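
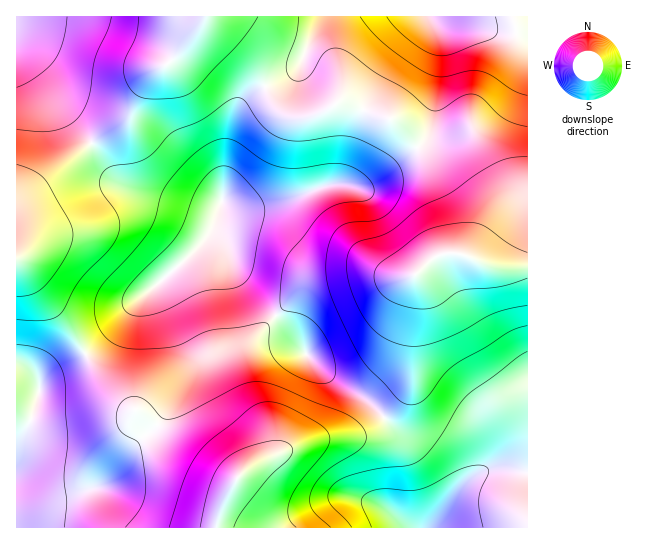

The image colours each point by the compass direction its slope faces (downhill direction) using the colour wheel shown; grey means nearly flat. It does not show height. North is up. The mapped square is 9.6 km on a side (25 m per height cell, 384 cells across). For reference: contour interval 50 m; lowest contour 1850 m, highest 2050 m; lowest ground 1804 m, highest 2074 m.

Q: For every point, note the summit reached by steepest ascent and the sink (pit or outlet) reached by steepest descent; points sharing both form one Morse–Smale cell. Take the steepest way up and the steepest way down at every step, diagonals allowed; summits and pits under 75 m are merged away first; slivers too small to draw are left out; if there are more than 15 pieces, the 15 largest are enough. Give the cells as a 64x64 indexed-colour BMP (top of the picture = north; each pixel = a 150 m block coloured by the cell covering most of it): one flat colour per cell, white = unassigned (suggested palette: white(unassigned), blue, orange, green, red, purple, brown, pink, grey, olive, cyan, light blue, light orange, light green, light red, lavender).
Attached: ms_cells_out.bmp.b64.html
<image width="64" height="64" href="data:image/bmp;base64,Qk12CAAAAAAAAHYAAAAoAAAAQAAAAEAAAAABAAQAAAAAAAAIAAATCwAAEwsAABAAAAAAAAAA////ALR3HwAOf/8ALKAsACgn1gC9Z5QAS1aMAMJ34wB/f38AIr28AM++FwDox64AeLv/AIrfmACWmP8A1bDFABERERERERERERERERZmZmZmZmZmZmZmZmZmREREREREERERERERERERERERFmZmZmZmZmZmZmZmZmZkREREREQRERERERERERERERERZmZmZmZmZmZmZmZmZmRERERERBERERERERERERERERFmZmZmZmZmZmZmZmZmZkREREREERERERERERERERERERZmZmZmZmZmZmZmZmZmREREREQRERERERERERERERERFmZmZmZmZmZmZmZmZmZERERERBERERERERERERERERERZmZmZmZmZmZmZmZmZEREREREEREREREREREREREREREWZmZmZmZmZmZmZmZkREREREQREREREREREREREREREREWZmZmZmZmZmZmZkRERERERBEREREREREREREREREREREWZmZmZmZmZmZkREREREREERERERERERERERERERERERERZmZmZmZmZkRERERERESxERERERERERERERERERERERERERZmZmZERERERERERLERERERERERERERERERERERERERERFmZEREREREREREuxERERERERERERERERERERERERERERFERERERERERES7EREREREREREREREREREREREREREREiRERERERERERLuxEREREREREREREREREREREREREREiIkREREREREREu7EREREREREREREREREREREREREREiIiRERERERERES7sRERERERERERERERERERERERERIiIiIkRERERERERLuxERERERERERERERERERERERERIiIiIiREREREREREu1URERERERERERERERERERERERIiIiIiIkRERERERERVVVURERERERERERERERERERESIiIiIiIiRERERERERFVVVVURERERERERERERERERESIiIiIiIiJEREREREREVVVVVVURERERERERERERERERIiIiIiIiIkRERERERERVVVVVVVERERERERERERERERIiIiIiIiIiRERERERERFVVVVVVVRERERERERERERERIiIiIiIiIiJEREREREREVVVVVVVVURERERERERERERIiIiIiIiIiIkRERERERERVVVVVVVVVERERERERERERIiIiIiIiIiIiRERERERERFVVVVVVVVURERERERERERIiIiIiIiIiIiJEREREREREVVVVVVVVVVERERERERERIiIiIiIiIiIiIkRERERERERVVVVVVVVVVREREREREREiIiIiIiIiIiIiRERERERERFVVVVVVVVVVVREREREREiIiIiIiIiIiIiJEREREREREVVVVVVVVVVVVUREREREiIiIiIiIiIiIiIkRERERERERVVVVVVVVVVVVVEREREiIiIiIiIiIiIiIiJERERERERFVVVVVVVVVVVVVRERESIiIiIiIiIiIiIiIiRERDMzMzVVVVVVVVVVVVVVURERIiIiIiIiIiIiIiIiIiIzMzMzNVVVVVVVVVVVVVVVERIiIiIiIiIiIiIiIiIiIiMzMzM1VVVVVVVVVVVVVVVREiIiIiIiIiIiIiIiIiIiIzMzMzVVVVVVVVVVVVVVVVUiIiIiIiIiIiIiIiIiIiIjMzMzNVVVVVVVVVVVVVVVVSIiIiIiIiIiIiIiIiIiIiMzMzM1VVVVVVVVVVVVVVVVIiIiIiIiIiIiIiIiIiIiMzMzMzlVVVVVVVVVVVVXd3dyIiIiIiIiIiIiIiIiIiIzMzMzOVVVVVVVVVVVd3d3d3IiIiIiIiIiIiIiIiIiIjMzMzM5lVVVVVVVV3d3d3d3ciIiIiIiIiIiIiIiIiIjMzMzMzmZlVVVVVV3d3d3d3dyIiIiIiIiIiIiIiIiIjMzMzMzOZmZVVVVV3d3d3d3d3IiIiIiIiIiIiIiIiIiMzMzMzM5mZmVVVV3d3d3d3d3ciIiIiIiIiIiIiIiIiMzMzMzMzmZmZlVV3d3d3d3d3dyIiIiIiIiIiIiIiIiMzMzMzMzOZmZmZlXd3d3d3d3d3IiIiIiIiIiIiIiIiMzMzMzMzM5mZmZmYd3d3d3d3d3dyIiIiIiIiIiIiIiMzMzMzMzMzmZmZmYiId3d3d3d3d3IiIiIiIiIiIiIiIzMzMzMzMzOZmZmZiIiHd3d3d3d3ciIiIiIiIiIiIiIzMzMzMzMzM5mZmZiIiIh3d3d3d3dyIiIiMzIiIiIjMzMzMzMzMzMzmZmZiIiIiId3d3d3d3ciIiMzMzIiIzMzMzMzMzMzMzOZmZiIiIiIh3d3d3d3d3IiMzMzMzMzMzMzMzMzMzMzM5mZiIiIiIiId3d3d3d3dyMzMzMzMzMzMzMzMzMzMzMzmZmIiIiIiIh3d3d3d3d3ejMzMzMzMzMzMzMzMzMzMzOZmIiIiIiIiId3d3d3d3eqqjMzMzMzMzMzMzMzMzMzM5mIiIiIiIiIiHd3d3d3d6qqozMzMzMzMzMzMzMzMzMzmIiIiIiIiIiIh3d3d3d6qqqqMzMzMzMzMzMzMzMzMzOIiIiIiIiIiIiId3d3d6qqqqozMzMzMzMzMzMzMzMzM4iIiIiIiIiIiIiHd3d6qqqqqqMzMzMzMzMzMzMzMzMziIiIiIiIiIiIiIh3d6qqqqqqozMzMzMzMzMzMzMzMzOIiIiIiIiIiIiIiId6qqqqqqqqMzMzMzMzMzMzMzMzM4iIiIiIiIiIiIiIh6qqqqqqqqozMzMzMzMzMzMzMzMz"/>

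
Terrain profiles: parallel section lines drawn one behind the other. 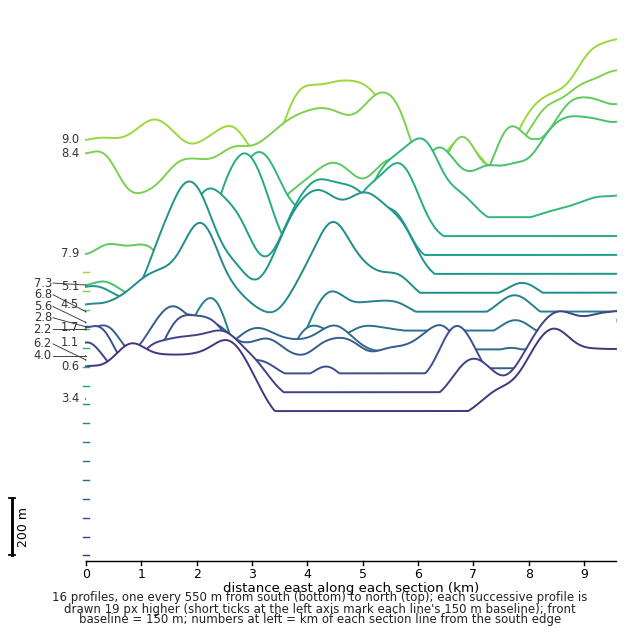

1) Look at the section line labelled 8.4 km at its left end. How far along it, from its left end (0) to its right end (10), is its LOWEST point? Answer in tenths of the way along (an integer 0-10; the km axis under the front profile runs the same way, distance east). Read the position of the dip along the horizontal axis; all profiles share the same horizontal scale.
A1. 1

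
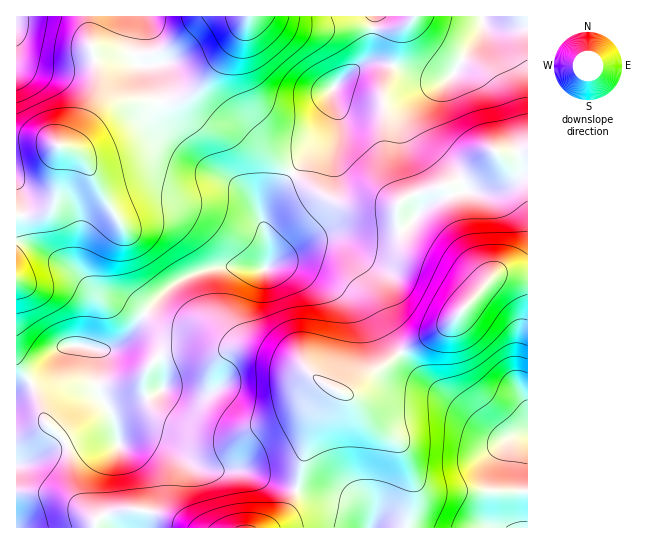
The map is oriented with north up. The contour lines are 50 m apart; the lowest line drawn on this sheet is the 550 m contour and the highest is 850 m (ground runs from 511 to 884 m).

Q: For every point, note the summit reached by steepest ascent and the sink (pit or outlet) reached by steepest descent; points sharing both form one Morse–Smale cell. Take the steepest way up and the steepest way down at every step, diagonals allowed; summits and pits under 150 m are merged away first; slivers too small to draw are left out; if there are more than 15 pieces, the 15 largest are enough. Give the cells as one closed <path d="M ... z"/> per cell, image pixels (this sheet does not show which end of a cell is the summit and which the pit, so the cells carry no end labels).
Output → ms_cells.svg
<path d="M483 23l-3 11-16 21-8 16-9 8-14 0-42-14-22-2-16 8-21 19 5 23 0 9-4 9-29 27-36 43-5 9 0 15 6 24 0 13-3 6-8 1-15-2-24 0-25 6-25 15-24 25-12 17-18 17-6 2-14 0-13-4-19 2-22 29-25 15 1 137 252 0 16-14 8-13 20-82 20-30 10 4 8-1 15-15 31-22 50-30 44-48 10-4 27 1 0-245-31 0-10-2z"/><path d="M527 16l-278 0-18 33-22 28-19 18-21 6-39 0-13 3-14 8-19 25-13 10-9 0-20-7-25-1-1 251 25-14 22-29 19-2 13 4 14 0 6-2 18-17 12-17 24-25 25-15 25-6 24 0 15 2 8-1 3-6 0-13-6-24 0-15 5-9 36-43 29-27 4-9 0-9-5-23 21-19 16-8 10 0 48 14 16 3 7-3 6-6 8-16 16-21 3-11 4 4 10 2 30-1z"/><path d="M513 273l-12 0-10 4-44 48-50 30-31 22-15 15-8 1-10-4-5 5-11 17-8 20-16 70-8 13-15 14 255-1-1-48 4-22 0-182z"/><path d="M247 16l-230 0-1 122 26 2 20 7 9 0 13-10 19-25 14-8 13-3 39 0 21-6 19-18 22-28 8-12z"/><path d="M527 457l-3 22 0 44 2 5 2-1z"/>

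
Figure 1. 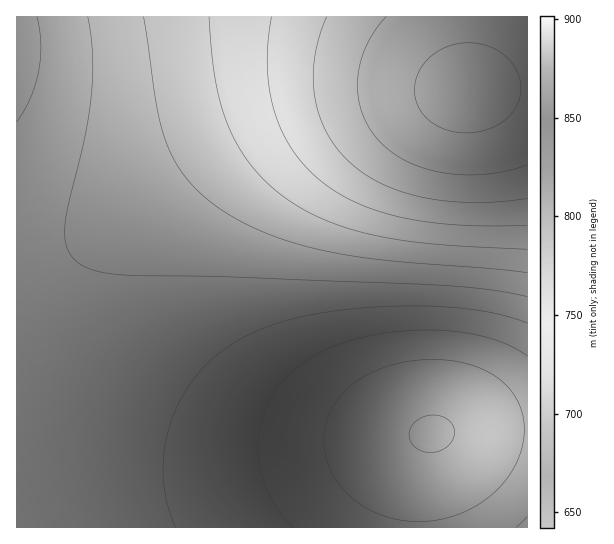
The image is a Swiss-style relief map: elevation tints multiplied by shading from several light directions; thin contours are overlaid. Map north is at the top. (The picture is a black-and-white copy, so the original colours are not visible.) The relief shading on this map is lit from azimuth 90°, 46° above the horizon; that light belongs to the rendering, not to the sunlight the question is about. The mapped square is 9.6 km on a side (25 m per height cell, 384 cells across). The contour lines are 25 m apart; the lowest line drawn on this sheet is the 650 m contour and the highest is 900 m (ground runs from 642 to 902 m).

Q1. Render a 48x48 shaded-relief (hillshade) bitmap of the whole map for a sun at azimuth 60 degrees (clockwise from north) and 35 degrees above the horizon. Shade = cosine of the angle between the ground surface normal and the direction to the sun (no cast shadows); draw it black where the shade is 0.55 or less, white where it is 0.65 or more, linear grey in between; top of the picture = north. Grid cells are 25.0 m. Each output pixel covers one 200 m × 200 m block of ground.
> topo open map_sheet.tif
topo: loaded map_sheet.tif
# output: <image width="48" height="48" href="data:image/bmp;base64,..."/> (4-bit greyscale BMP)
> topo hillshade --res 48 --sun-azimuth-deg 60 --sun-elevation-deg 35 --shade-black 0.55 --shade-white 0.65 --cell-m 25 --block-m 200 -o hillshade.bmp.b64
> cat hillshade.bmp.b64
<image width="48" height="48" href="data:image/bmp;base64,Qk32BAAAAAAAAHYAAAAoAAAAMAAAADAAAAABAAQAAAAAAIAEAAATCwAAEwsAABAAAAAAAAAAAAAAABEREQAiIiIAMzMzAERERABVVVUAZmZmAHd3dwCIiIgAmZmZAKqqqgC7u7sAzMzMAN3d3QDu7u4A////AERDMzMzMzMyIiIiIRERERERESIiMzNERERDMzMzMzMiIiIiERERERERESIiMzRERURDMzMzMzMiIiIiERERERERESIiMzREVURDMzMzMzMiIiIiEREREREREiIjM0RFVURDMzMzMzMiIiIiEREREREREiIjM0RFVURDMzMzMzMiIiIiERERERERIiIzNERVVURDMzMzMzMiIiIiERERERERIiIzNEVVZkRDMzMzMzMiIiIiIREREREiIiMzREVWZkRDMzMzMzMyIiIiIhERERIiIjM0RFVWZkRDMzMzMzMyIiIiIiIiIiIiIzNERVVmZ0RDMzMzMzMzIiIiIiIiIiIiMzREVVZmd0REMzMzMzMzMiIiIiIiIiIzM0RFVWZnd0REMzMzMzMzMzIiIiIiIjMzNERVVmZ3d0REQzMzMzMzMzMzMyMzMzMzREVVZmd3d0REQzMzMzMzMzMzMzMzMzNERFVWZnd3iERERDMzMzMzMzMzMzMzM0RERVVmZnd4iEREREQzMzMzMzMzMzNERERFVVZmZ3eIiEREREREMzMzMzM0REREREVVVWZnd3iIiERERERERERERERERERERVVVZmZ3d3iIiERERERERERERERERERVVVVmZmd3d4iIiERERERERERERERERVVVVWZmZ3d3eIiIiERERERERERERERFVVVVZmZnd3d3iIiIiERERERERERERFVVVVVmZmd3d3eIiIiIiERERERERERERVVVVWZmZ3d3d4iIiIiIiERERERERERFVVVVZmZnd3d3iIiIiIiIiERERERERERVVVVWZmZ3d3eIiIiIiIiId0RERERERFVVVVVmZmd3d4iIiIiIiIh3d0RERERERVVVVVZmZnd3eIiIiIiIiId3d0REREREVVVVVWZmZ3d3iIiIiIiIiHd3dkRERERFVVVVVmZmd3d4iIiIiIiIh3d2ZkREREVVVVVVZmZnd3eIiIiIiIiId3dmZkRERFVVVVVVZmZnd3iIiIiIiIiHd3ZmZURERVVVVVVWZmZ3d3iIiIiIiIh3d2ZlVUREVVVVVVVmZmZ3d3iIiIiIiId3dmZVVURFVVVVVVVmZmZ3d3iIiIiIiHd3ZmVVRERVVVVVVVZmZmZ3d3iIiIiIh3d2ZlVUREVVVVVVVWZmZmZ3d3iIiIiId3dmZVVEQ1VVVVVVVmZmZmZ3d3eIiIh3d3ZmVVREM1VVVVVmZmZmZmZ3d3d3iHd3d2ZlVURDM1VVVmZmZmZmZmZ3d3d3d3d3dmZVVEQzM1VWZmZmZmZmZmZnd3d3d3d3ZmVVREMzIlVmZmZmZmZmZmZmd3d3d3dmZlVURDMyImZmZmZmZmZmZmZmZ3d3d3ZmZVVEQzMiImZmZmZmZmZmZmZmZmZmZmZmVVVEQzMiImZmZmZmZmZmZmZmZmZmZmZlVVREMzIiImZmZmZmZmZmZmZmZmZmZmZVVURDMzIiImZnd3ZmZmZmZmZmZmZmZmVVVERDMyIiImZ3d3ZmZmZmZmZmZmZmZlVVVERDMyIiIg=="/>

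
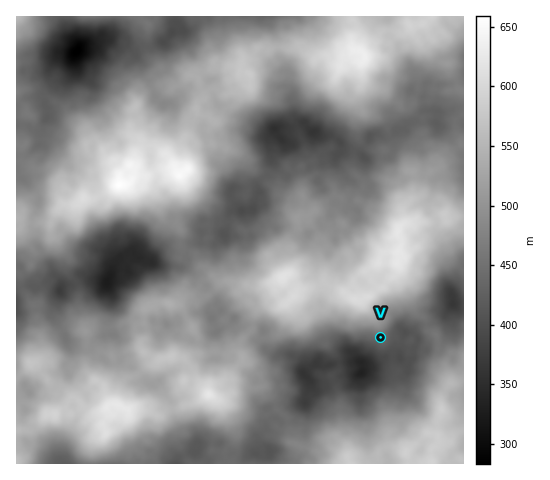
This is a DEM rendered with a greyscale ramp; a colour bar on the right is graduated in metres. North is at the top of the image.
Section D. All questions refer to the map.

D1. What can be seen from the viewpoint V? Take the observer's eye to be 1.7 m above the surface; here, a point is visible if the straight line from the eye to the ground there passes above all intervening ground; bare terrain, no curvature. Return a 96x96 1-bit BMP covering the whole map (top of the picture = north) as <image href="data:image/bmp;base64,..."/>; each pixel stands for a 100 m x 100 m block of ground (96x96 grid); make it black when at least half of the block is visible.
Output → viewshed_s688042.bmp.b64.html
<image width="96" height="96" href="data:image/bmp;base64,Qk2+BAAAAAAAAD4AAAAoAAAAYAAAAGAAAAABAAEAAAAAAIAEAAATCwAAEwsAAAIAAAAAAAAA////AAAAAAAAAAAAAAAAAACAAAAAAAAAAAAAAAAwAAAAAAAAAAAAAAf4AAAAAAAAAAAAAAf8MAAAAAAAAAAAHAP//AAAAAAAAACAPAf/fgAAAAAAAADAPP//OgAAAAAAAADAP////8AAAAAAAAHgP////4AAAAAAAAfwP////8AAAAAAAAPwf////8AAAAAAAAPw/7///+AAAAAAAAfh/D///+AAAAAAAA/B/P///+AAAAAAAD/H/////+AAAAAAAH/H/D////AAAAAAAH///A////AAAAAAAHvv/B////gAAAAAAEPP+B////gAAAAAAAf/+P////wAAAAAAAM/+f////kAAAAAAAB/+AfH//EAAAAAAAB/+A+H//sAAAAAeAD/gA8A//sAAAAAMAD7ABwAP+8AAAAAAADxADwCO+EAAAAAAADAB/gCG8AAAAAAAAAAB/DmA8AAAAAAAAAAD+DmA8AAAAAAAAAAB8H8AwAAAAAAAAAAA4CIAQAAAAAAAAAAAYDgAgAAAAAAAAAAAABwAAAAAAAAAAAAOAAQAAAAAAAAAAAAAAAAAAAAAAAAAAAAAAAAAAAAAAAAAAAAAAAAAAAAAAAAAAAAAAAAAAAAAAAAAAAAAAAAAAAAAAAAAAAAAAAAAAAAAAAAAAAAAAAAAAAAAAAAAAAAAAAAAAAAAAAAAAAAAAAAAAAAAAAAAAAAAAAAAAAAAAAAAAAAAAAAAAAAAAAAAAAAAAAAAAAAAAAAAAAAAAAAAAAAAAAAAAAAAAAAAAAAAAAAAAAAAAAAAAAAAAAAAAAAAAAAAAAAAAAAAAAAAAAAAAAAAAAAAAAAAAAAAAAAAAAAAAAAAAAAAAAAAAAAAAAAAAAAAAAAAAAAAAAAAAAAAAAAAAAAAAAAAAAAAAAAAAAAAAAAAAAAAAAAAAAAAAAAAAAAAAAAAAAAAAAAAAAAAAAAAAAAAAAAAAAAAAAAAAAAAAAAAAAAAAAAAAAAAAAAAAAAAAAAAAAAAAAAAAAAAAAAAAAAAAAAAAAAAAAAAAAAAAAAAAAAAAAAAAAAAAAAAAAAAAAAAAAAAAAAAAAAAAAAAAAAAAAAAAAAAAAAAAAAAAAAAAAAAAAAAAAAAAAAAAAAAAAAAAAAAAAAAAAAAAAAAAAAAAAAAAAAAAAAAAAAAAAAAAAAAAAAAAAAAAAAAAAAAAAAAAAAAAAAAAAAAAAAAAAAAAAAAAAAAAAAAAAAAAAAAAAAAAAAAAAAAAAAAAAAAAAAAAAAAAAAAAAAAAAAAAAAAAAAAAAAAAAAAAAAAAAAAAAAAAAAAAAAAAAAAAAAAAAAAAAAAAAAAAAAAAAAAAAAAAAAAAAAAAAAAAAAAAAAAAAAAAAAAAAAAAAAAAAAAAAAAAAAAAAAAAAAAAAAAAAAAAAAAAAAAAAAAAAAAAAAAAAAAAAAAAAAAAAAAAAAAAAAAAAAAAAAAAAAAAAAAAAAAAAAAAAAAAAAAAAAAAAAAAAAAAAAAAAAAAAAAAAAAAAAAAAAAAAAAAAAAAAAAAAAAAAAAAAAAAA="/>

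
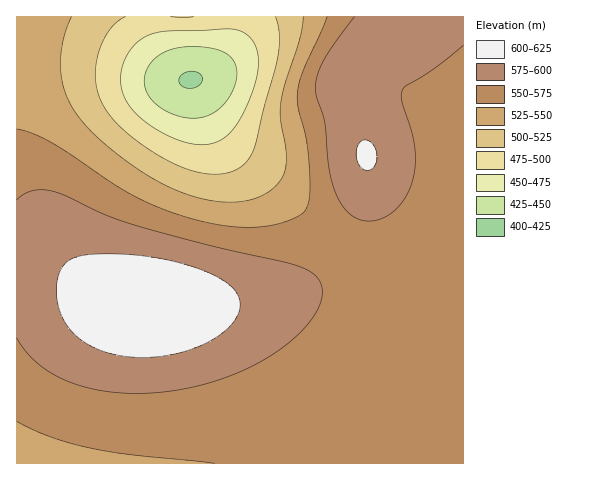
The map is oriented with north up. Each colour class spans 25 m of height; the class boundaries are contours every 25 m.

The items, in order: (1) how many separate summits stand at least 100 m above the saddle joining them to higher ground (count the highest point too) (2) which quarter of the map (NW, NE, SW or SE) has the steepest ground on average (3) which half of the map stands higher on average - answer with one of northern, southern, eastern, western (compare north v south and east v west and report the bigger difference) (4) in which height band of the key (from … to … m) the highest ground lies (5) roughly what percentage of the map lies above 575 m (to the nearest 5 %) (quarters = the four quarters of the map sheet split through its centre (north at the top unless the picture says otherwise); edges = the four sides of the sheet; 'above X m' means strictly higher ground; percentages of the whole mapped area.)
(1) There is 1 summit with 100 m or more of prominence.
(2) Slopes are steepest in the north-west quarter.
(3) Taken as a whole, the southern half is higher than the northern.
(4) The highest point is somewhere between 600 and 625 m.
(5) Roughly 30 % of the ground is higher than 575 m.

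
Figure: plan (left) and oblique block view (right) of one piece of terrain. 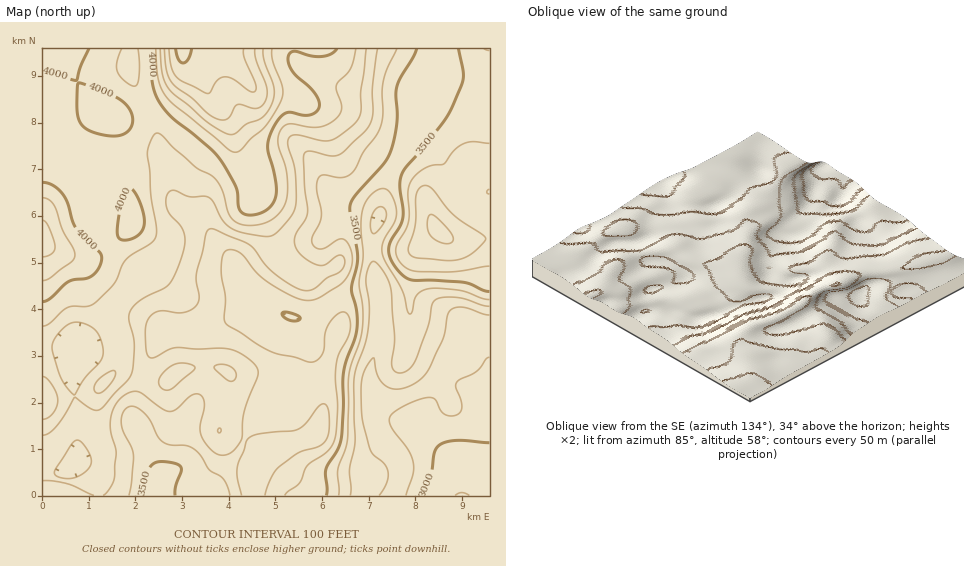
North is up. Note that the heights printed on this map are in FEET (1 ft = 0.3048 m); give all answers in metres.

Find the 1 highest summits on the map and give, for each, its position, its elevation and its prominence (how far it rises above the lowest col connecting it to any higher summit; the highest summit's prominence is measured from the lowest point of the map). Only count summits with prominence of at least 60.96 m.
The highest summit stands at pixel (438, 231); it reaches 1165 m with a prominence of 104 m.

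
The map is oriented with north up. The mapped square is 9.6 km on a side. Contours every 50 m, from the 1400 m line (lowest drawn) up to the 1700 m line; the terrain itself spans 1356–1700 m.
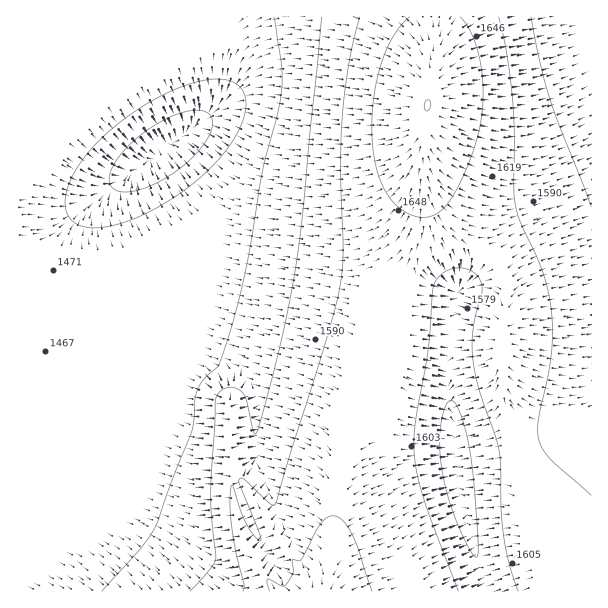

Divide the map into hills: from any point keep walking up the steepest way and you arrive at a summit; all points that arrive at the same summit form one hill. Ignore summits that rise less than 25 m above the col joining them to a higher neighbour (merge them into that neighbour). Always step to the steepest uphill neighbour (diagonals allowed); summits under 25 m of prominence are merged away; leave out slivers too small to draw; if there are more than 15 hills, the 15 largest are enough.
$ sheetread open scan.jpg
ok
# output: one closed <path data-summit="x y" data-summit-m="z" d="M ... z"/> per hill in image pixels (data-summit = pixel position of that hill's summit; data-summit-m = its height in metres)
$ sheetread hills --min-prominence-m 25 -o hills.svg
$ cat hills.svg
<path data-summit="428 105" data-summit-m="1700" d="M591 16l-574 0-1 350 24-24 20-31 7-27 3-32 4-19 6-14 15-17-11 17-6 21 0 30 6 14 9 5 20 3 40 12 36 16 41 16 70 16 35 10 27 16 27 26 9 6 15 5 34 5 5 6 4 36 8 51 23 78 104 1z"/><path data-summit="314 591" data-summit-m="1675" d="M86 212l-12 21-4 19-3 32-7 27-20 31-24 26 1 224 470-1-23-78-8-51-4-36-5-6-34-5-15-5-9-6-27-26-27-16-35-10-70-16-41-16-36-16-22-8-42-8-7-6-4-12 0-30z"/>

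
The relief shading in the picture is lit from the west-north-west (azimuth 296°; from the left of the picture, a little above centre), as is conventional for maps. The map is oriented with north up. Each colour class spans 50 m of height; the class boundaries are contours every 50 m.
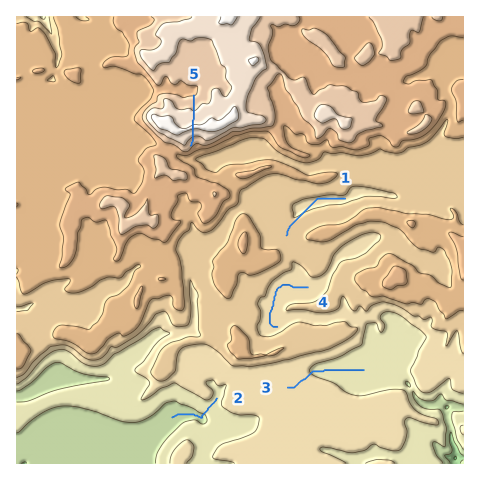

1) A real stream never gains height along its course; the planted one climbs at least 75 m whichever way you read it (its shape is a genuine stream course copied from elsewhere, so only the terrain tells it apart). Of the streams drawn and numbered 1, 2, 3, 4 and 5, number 5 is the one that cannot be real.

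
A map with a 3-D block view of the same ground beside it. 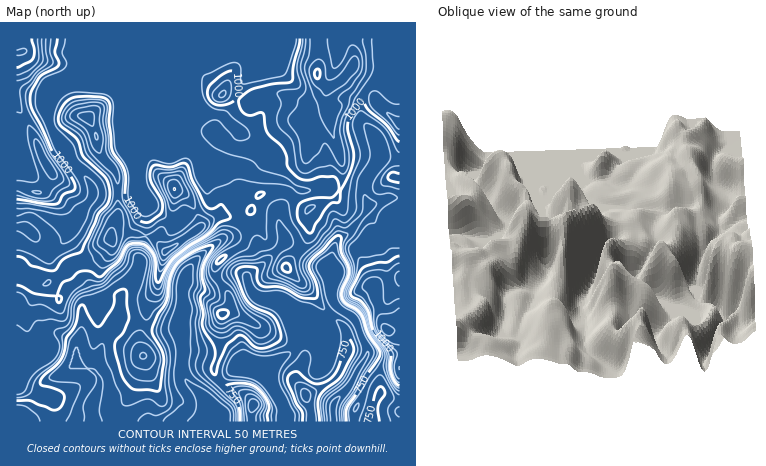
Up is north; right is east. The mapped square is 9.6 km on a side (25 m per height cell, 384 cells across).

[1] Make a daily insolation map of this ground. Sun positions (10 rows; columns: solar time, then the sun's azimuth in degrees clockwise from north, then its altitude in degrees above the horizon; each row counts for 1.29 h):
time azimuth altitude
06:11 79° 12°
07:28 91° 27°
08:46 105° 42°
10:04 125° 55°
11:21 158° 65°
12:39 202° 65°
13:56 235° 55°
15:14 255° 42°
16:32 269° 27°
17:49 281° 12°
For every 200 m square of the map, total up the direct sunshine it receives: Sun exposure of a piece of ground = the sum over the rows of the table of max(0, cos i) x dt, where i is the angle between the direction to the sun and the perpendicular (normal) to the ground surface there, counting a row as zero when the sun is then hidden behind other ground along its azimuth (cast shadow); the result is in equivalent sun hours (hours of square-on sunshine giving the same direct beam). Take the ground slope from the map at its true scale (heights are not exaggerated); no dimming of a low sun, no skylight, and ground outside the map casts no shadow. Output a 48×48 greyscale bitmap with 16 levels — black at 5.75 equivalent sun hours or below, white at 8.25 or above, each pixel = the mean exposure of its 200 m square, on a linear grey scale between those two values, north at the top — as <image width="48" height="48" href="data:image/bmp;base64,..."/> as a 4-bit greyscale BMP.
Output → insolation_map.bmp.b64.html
<image width="48" height="48" href="data:image/bmp;base64,Qk32BAAAAAAAAHYAAAAoAAAAMAAAADAAAAABAAQAAAAAAIAEAAATCwAAEwsAABAAAAAAAAAAAAAAABEREQAiIiIAMzMzAERERABVVVUAZmZmAHd3dwCIiIgAmZmZAKqqqgC7u7sAzMzMAN3d3QDu7u4A////AN3d7t3N3d3d7t3Lu7mmjamZd7ozOdzMze7u7tzNzd7u7u3bq7q4jbpoitkyJszMu97u7d3dzM3u7tvLisy6mEE3nNqGIGzMqt3My83d3N3u7rq5jNzLkgB7u7u4gAqrzMy5iazd3d3u7qqpvc2TAAfMyUa6hwaquc3cqJq83N3u7auqzdtRFKu6uWZZljKZitzdzbq83cze7Ku5vNuqvdy4m8uoplA6et3dy8u83dze7Jq4qrzMvd3Zi8q6mWQVWN3d2rus3My8uXq4u73Nzd3tupm7mnRnet7dyaut3MuqhmqqzN3c3d3dqpq7qSKWjt7dqs297Lqqhnirzd7s3e7bmbu7uAZW3u3d3t287cu8yomrvN3czuyZqru8wgZKze3e7su73dzM24qpmb3d3Jdqu7vNcDZau93u7qq73d3d3LmmiJvMgwJru7zXFoaJm93u7qu7vd3N7riXeWWpMDeqzd2EmHnMqt3u7cvcu8zM3qd4V2q2Nru83MslaL3cyu7u7d3N3buqvYRmNryDaczMvMUVAq3cze3M3e3ezMunjHRkVtxled3LzHI2ADq7zdy6ne7u67qmSZNzItyYqZvd1zF2QkeJutuoit7u7aiWJ7RUAG28y6iLqZaXd5h4mImrt2m93rVWRcZGQAbMzd2GrLmpisuYmJvduWat3sZlWatldgA87e7ZrduYWsy7ut3ty6l4vcuZu4WpV5YXze3Nze26VJzMzO3My7t1e7zLqrhIuJup3dzN3e3cuXvd3curzLuWacuVV6ymerzN7tzN3d3dzanN3Ym83cu4aMp2RZ3cpp3d3tzMzO3d3dms3d3d3ty5MnU3iJ3ux4vM3czdy93d7MypvMur3d27loRKq63emJvdzd3uyXm93Lvcu9zN3d26ubeKrKzbWIm8zM3dy6mbzMze7smc7tqau8mKq6qEWZm8ypmrzu7c3Mu97qvN62ab3NiJi4Rmi7zLu83d3u7u3MyJvdzNtDi8zaWqhgAnrN3M3e7t3e7t7M22WMzMQVrN2ia7pWY3zd3e7t3cze7t283bm8zIE5rN1kq7zN3L3d7u7t3czN3dyrzLzcy1OKy82Iu7zd3d3d3czM3dzN3duau6zcyUWt28t5u7zd3d3d3czN3t3czdmaqqzdx0nN3dh5u73d3dzNzN3d3d3czdqrmrzNtlq93tmKu73d3dzMzd7tzNzczdu7u8zNl4l3mruau83d3d3M3d7tzLu8zMy7u9ysirqEM0V6zN3d3czN3t3e3MzN3MzLrcq7q7ymMQBM3d3d3cvM3cvN3dy83d3Nu7vNzLvLmZrN3d3d3dy5m7iaupeb3e7dyb3e28u7zd3d3d3d3dy5iamHZWm73K3d3L3e283cu83d3d3d3d26ibvcqZu7y5ndzbve7M3cy73d3d3d3d3LmJzdy7mZmrmbrMze7Kmbu73d3d3d3d3d3L3dy7h6q8yZm73cypvMu83d3d3d3d3d3d3dy7l6zM25rM3buqzMzd3d3d3d3d3d3d3d3MqK3N3LvN3Q=="/>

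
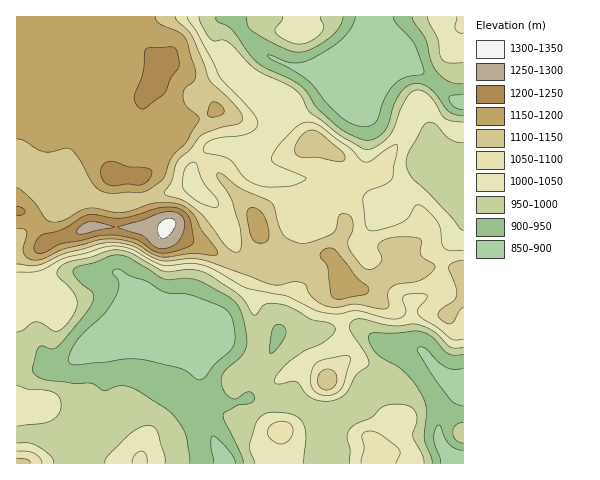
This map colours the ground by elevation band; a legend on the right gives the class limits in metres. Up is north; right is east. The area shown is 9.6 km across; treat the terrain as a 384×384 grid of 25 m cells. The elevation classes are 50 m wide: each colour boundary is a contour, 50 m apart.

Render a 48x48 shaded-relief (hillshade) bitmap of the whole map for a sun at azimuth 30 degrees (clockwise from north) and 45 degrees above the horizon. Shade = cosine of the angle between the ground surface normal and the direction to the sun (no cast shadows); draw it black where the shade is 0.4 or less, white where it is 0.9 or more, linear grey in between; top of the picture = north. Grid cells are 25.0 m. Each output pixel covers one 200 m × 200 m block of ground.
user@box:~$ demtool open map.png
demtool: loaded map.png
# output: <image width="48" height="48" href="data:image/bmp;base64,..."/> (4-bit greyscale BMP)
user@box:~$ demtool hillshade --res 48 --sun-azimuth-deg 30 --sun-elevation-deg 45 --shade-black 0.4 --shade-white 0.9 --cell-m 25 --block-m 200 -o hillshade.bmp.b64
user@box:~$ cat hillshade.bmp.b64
<image width="48" height="48" href="data:image/bmp;base64,Qk32BAAAAAAAAHYAAAAoAAAAMAAAADAAAAABAAQAAAAAAIAEAAATCwAAEwsAABAAAAAAAAAAAAAAABEREQAiIiIAMzMzAERERABVVVUAZmZmAHd3dwCIiIgAmZmZAKqqqgC7u7sAzMzMAN3d3QDu7u4A////AO7tuqqqmaq7u6qqhVeIiaqph4maqrzclt7cqqqqqau7uqqpdWiIiaqph3iaq83bdMy6maqqqqu7uqqoZoh3iaqph3mru8zJU5mImaqpmqu7u7uXaIiJq7u6mZvLqquod4h4iamZmqu7u7uXiZmrzcupmru6maupmpmImqmZmaq7u7qImaq83bqIiaqqq8upq6mqu6mZmaq7u6mJmaqqupZEaJqrzMu6qru8y6qqmqu7qqmYeJiIiGQjWJmqu7u7qrzNzLqqqqqqqqqYeIiIh2VHiZmZmry6mbvLu7u7u7qqqqqYmZmZmIeLuoiJq8upmaqqq7u7u7u7u6qZqqqqqZm8ypmrzLuYd5mYmqqqqruqqqmaqqmqqqq8urzMu6qGRJmYiZmZqqqpmZmZmYmaqqq6q83KqZhjI5mHeImZmZmZmZmZmHiamZqqq8uXZmUhNYh2d4iZmZmZmZmZl2iZmIiIiqdUNEICaIh3iIiJmZmZmZmZhliYh2ZVV2MiRlRGiZiImZmZmZmZmZmIdViHZUQzNDI2mYiZqZmZq7qpmZmZiIh2Q1dlREVVREV5qpmaqaqqvMy6qZmHd3ZUM0VERXh3d4mql3eJiIiavMy6qZhkVVVDI1VWd4h3iru5dmeId1VXmqmZmHUhIzMhNXeIiIh3nNy5iJmYiEMjVURWZTAAABADaZiJmZiIvcupmqqqq2VDIQEiEAAAASJYu5iJqqmazLqImqq7zHeIYxAAAAADRXm92neKu7u8y6qau7qrzHirqGQhABNniazduGebzLu7qqu7zLq7u2isy6qZqqqaq83cpmisu6qZmru7u6q8u4nMy7zu7dzM7/7bhnrMuqmYmru6qqrMu7zLu7zdzMzO//7JdpvMupmZq7upmavMusy6qqqXd3i97+yXaL3cupmquqmImazLqbuqmYdUREV5vLl2e93LuqqqmZiIiby6mbuqmHZVZ4iImqhnrNyqmZmYiJmYm7upmbqZiHZ4u7upmpiKzLqYh3d3eKupq7qZmZh3d3ibzLuqmHisy6mYh2ZmisyqqqmZmXZmd4mrupmal3mrqpmZiHd5zu27qZmYiGZ4iZmqmYiamIiIiIiZmZm+//3LqZmYd3iaqZmZmIiZqphmZniaqqzv/9y6mZmHiaqqqZmZmImZmql2Z5qqmr7/7bqoiZiJvaqpmZmZiImZmrqYm8y6mb7+y6mYeZic75mZmZmYiImYmqqbzdyois7cqpmYiZrO3JmZmZmImZmJmqm97bmIrO7LqZmZmb3tl5mZmZmZqpmZmZrN25ir3u26mZmZq97YZZmqmZmqqpmJmZvNyZve/tuqmZmZq8yFZ5mpmZmqmZiJmrzMqc7+ypmZmZmZqqhVd5mZmZmZmYiaq83cq+7KdmaImZmZmYZWd5mZmZmZmYmru83bvduFREVniZmZmHZniJmZmZmZmZq7ve7czbdUVWd3iZmZiGVniJmZmZmZmaq7zu7My4Z3iZqYiZmYh1VniJmZmZmZmaq83u3MuoiZmqupmZmYdlVoiQ=="/>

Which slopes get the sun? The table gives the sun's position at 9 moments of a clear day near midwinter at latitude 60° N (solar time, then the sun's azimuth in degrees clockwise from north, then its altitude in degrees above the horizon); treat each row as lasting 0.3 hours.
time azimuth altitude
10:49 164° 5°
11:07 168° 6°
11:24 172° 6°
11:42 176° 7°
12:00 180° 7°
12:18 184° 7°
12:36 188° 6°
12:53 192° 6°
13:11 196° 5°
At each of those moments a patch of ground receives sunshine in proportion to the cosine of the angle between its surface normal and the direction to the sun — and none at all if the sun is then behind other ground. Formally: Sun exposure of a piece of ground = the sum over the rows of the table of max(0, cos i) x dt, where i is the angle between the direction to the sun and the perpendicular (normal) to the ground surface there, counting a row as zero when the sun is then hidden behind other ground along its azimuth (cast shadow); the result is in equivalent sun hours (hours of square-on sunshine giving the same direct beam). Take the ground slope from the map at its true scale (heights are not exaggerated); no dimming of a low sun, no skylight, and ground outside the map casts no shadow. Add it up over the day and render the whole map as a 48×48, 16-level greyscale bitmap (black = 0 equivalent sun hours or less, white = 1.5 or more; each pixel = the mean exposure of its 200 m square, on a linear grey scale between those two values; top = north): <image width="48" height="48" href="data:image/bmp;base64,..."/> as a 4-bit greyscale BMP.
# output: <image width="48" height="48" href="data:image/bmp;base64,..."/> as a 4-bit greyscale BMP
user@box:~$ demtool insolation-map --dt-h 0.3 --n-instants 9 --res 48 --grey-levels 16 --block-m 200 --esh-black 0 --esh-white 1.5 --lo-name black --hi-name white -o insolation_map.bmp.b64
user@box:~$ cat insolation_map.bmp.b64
<image width="48" height="48" href="data:image/bmp;base64,Qk32BAAAAAAAAHYAAAAoAAAAMAAAADAAAAABAAQAAAAAAIAEAAATCwAAEwsAABAAAAAAAAAAAAAAABEREQAiIiIAMzMzAERERABVVVUAZmZmAHd3dwCIiIgAmZmZAKqqqgC7u7sAzMzMAN3d3QDu7u4A////ABERIjIiIiMzMzMzRVQzQzMzMyIzMzIiNQAAEiEREREiIiMzVlREVEMzMzIzIhACaQABMyIREQASIiM0ZSJFZUMzNEMhABEkeRAkQzIiEQASIiI1UyIjMyIiIRAAE0M0MjNWVDMzIRABERI1QzIAAAEiEAACRENEEDNVRDMzMiERERJDIhAAAAJEQQABERJEECIiIjMzMyERESMyMxEAACaahRAAAAEiIREAASMyIiERIzMjVUMzE1i8tzEQABESIgAAABEhERIjMzIjRVQ0VVVnZlQzIRESMwAAAAAAERIiIRIhEkMRNEIQJWZUMREjNDMQEAAAAAAAASIgABMgEiEAA2UxABI0VUQ0QyEREQESIjMxAAMxABAAASEAARI2mkRFZUMzMiIzMzMyEBMyERAAAAARIzRYq1VWd1QzMzMzMzMzIjQzIhEAEQFGd3eamFVmaHVDMzMzMzMzM0RDMzMhIjWKu7zKdVVlVndUMzMzMzMzNFRFVVZ4hoq7qIh2REVURFZlQzMzMzNEVlRWd4mru7uoQzIRJDMzIiNEQzMzRERWeGVomZdnmqhjIzIQEyIhEAASMzNFZmZ4mYial1MzVlQ0V3ZCM0MxAAABI0VomIeJmYh3ZURDMhAleYdlRJmWMiNDNFebuqqqmFVERVVDIQABNERVRKzduruoZovv7t3bdDQzMzRUEAABIhESEFas7u3Mze///tyUEDRDIiIiEBI0MzIQACElnO////2pmHQQATVTEAAAAiIhESMxADIAFIve/shUZjEAAkVCEAAAEzEAAAEiAHUQAAIzMiIiNCEAJEMhEREAIzEAAAEREGUQAAAAAAAAAAABNUIRIiIjIiIAABEAERAAAAAAAAAAAAABNCABIzMyERIhAREAEgARAAAAAAAAAAATUwAAEjIQASRUIhABIwEiEAAEdlQAAAE2QQAAASIiI0VmUxASMxEiIiJGdmVAAAJEIAABIzMzRENFQhEiMxI0Q0QyEAASABIhAAATVWVWZCEjMhIjMyRWVVQgAAATQ0IAAAEjRnd3YxASRDMzNFZ3dUMQABEiV2QQASIiI1dkEAAAJVQ0RHdlVDIiEkUxJWZlVVQyEBIgAAAAFVREVWQhIzMzM0RDIkeZiHZCEAAAAAAAA1VERCERIzMzMzNEMzRoh1MiIQAAAAAAAUVTECIjMzMzREREQhI0QhASMgAAAAAAATZRADMzMzNERERFQiIhAAEkQxAAAAAAACMQADMzMzREMzNFQzMQABNVMQAAAAEQAAAAAjMzMzMyIiI0RFMAADUxAAAAABERAAABVjIiMyIiIiI0VVMQATEAAAAAAREREAAVZTIjMzIiMzIzRCEQEhAAAAAAEiIiEAA2ZjMzMzMzMzMhIhEAIQAAASISIiIiIQFFZjMzMzMzMzMQEhABEAABWaqFQzMzIiNDRDMzMzMzMyEQAAAAAAFYh3iYZDMzM0VURDMzMzMzMiIQAAAAACVTMiJGdUM0RWZURDMzMzMzMzMhAAERATMiIiIjREMzRFRDMw=="/>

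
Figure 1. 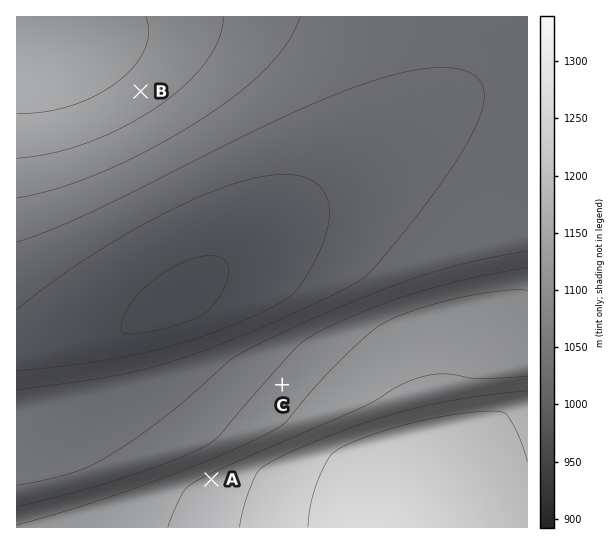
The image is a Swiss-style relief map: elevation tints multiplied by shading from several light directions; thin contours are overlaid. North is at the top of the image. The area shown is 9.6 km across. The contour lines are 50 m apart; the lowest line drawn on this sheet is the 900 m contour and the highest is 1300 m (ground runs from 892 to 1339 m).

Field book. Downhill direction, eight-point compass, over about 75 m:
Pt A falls NW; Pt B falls SE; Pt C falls NW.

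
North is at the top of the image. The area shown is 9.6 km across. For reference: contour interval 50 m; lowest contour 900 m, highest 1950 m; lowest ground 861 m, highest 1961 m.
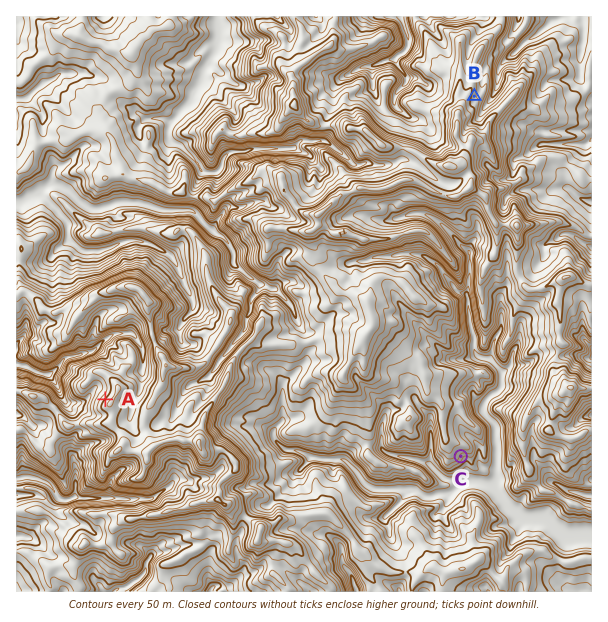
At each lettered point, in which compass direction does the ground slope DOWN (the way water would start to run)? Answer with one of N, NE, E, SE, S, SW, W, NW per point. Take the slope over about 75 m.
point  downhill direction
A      NW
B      E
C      SE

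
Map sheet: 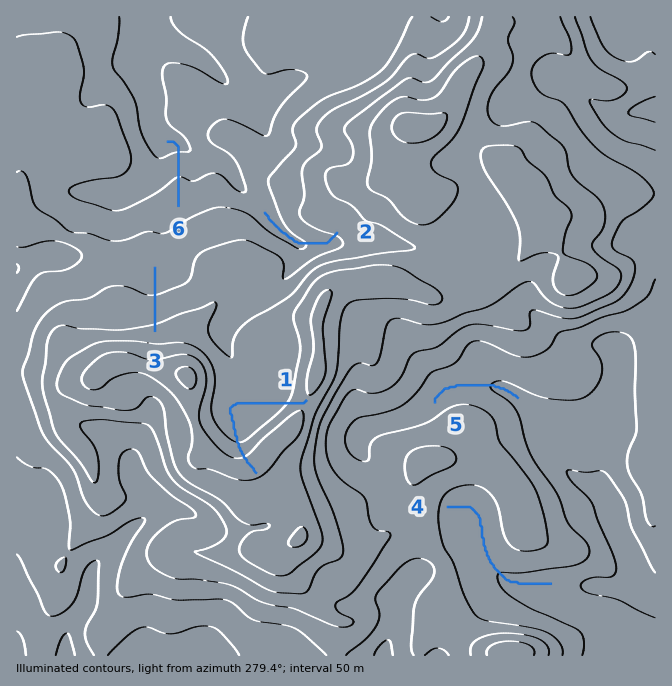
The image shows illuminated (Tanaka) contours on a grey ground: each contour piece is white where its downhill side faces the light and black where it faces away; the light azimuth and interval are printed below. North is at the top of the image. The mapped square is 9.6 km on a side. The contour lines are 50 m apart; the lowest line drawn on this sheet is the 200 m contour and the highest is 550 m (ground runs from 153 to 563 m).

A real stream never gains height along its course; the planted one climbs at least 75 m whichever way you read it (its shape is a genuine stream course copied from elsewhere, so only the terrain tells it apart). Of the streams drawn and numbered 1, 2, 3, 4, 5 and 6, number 1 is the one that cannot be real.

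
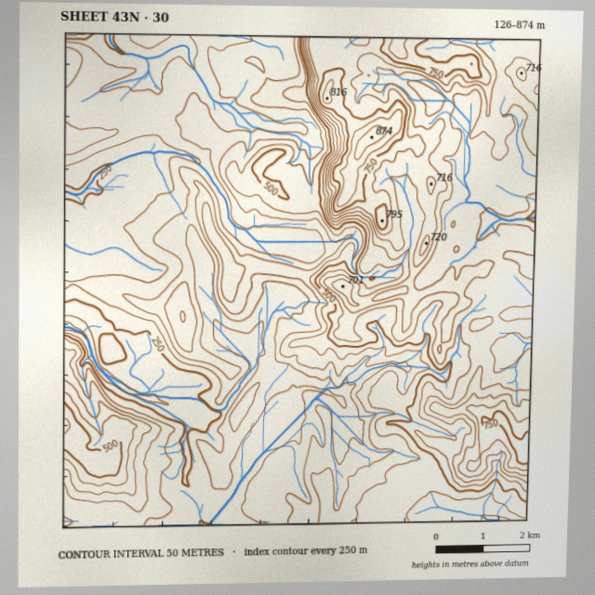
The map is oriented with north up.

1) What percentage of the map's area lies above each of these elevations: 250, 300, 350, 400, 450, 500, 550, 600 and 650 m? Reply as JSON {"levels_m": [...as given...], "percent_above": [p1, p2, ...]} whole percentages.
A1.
{"levels_m": [250, 300, 350, 400, 450, 500, 550, 600, 650], "percent_above": [96, 83, 65, 53, 44, 36, 31, 20, 12]}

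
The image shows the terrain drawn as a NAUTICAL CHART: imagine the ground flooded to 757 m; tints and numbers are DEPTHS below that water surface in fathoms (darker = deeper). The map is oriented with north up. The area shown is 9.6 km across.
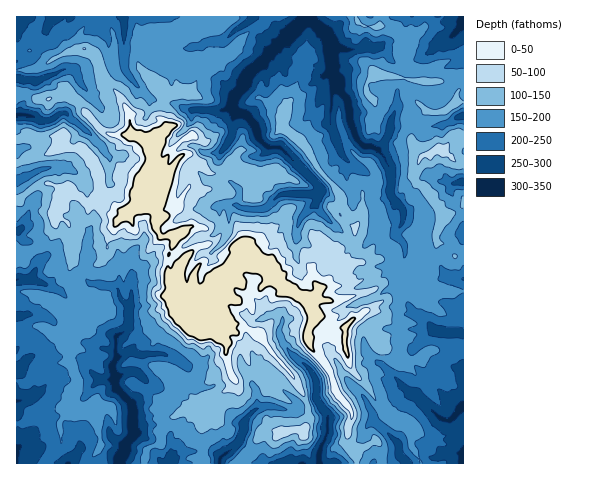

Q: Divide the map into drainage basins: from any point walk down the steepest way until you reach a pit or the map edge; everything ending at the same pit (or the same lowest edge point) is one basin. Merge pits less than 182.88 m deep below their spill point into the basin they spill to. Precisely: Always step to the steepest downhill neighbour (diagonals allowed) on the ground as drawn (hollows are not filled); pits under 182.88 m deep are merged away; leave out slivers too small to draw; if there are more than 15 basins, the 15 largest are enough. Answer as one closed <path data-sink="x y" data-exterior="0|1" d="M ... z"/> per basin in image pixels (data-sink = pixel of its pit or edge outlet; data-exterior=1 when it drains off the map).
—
<path data-sink="307 17" data-exterior="1" d="M379 16l-158 0 2 8-7 4-33 6-31 0-12 9-3 16 1 7 26 30-3 21 6 9 0 4-12 11 1 5-3 16-9 21-3 17 12 4 4 14-1 11 5 7 17-1-9 20-1 21 3 11 8 13 3 15 12 14 5 2 18 0 3-3 0-8-11-8 2-18 10-20 13-12 5 0 10-4 22 8 9 17 7 7 21 12 4 13-6 18 1 6 8-5 10 0 19-6 20-17 22-13 12-3 7-6 11 0 4 2 9-21 2-14 7-14 7 3 10 11 9-1 0-49-16 10-6 0-10-19-18-17 1-11 7-12-10-14 0-7 7-20 6-4 20 0 13-10 5 0 1-12-5 1-5-5-12-5-30-1 0-9-8-11 4-20-5-5-8-3-9-6-7 0z"/><path data-sink="119 463" data-exterior="1" d="M69 190l-6 2-10 19 3 14 0 7-3 4-10 9-27 12 0 206 190 1-4-34 1-9 13-23 17-14 1-5-4-8-4-15 0-14-8-10-4-2-15 1-17-16-3-15-8-13-3-11 1-21 9-20-11 1-7-1-4-6 0-15-5-11-11-3-18 18-5 1-12-11-3-6-15 2z"/><path data-sink="463 407" data-exterior="1" d="M439 242l-8 14-2 14-9 21-4-2-11 0-7 6-12 3-22 13-20 17-19 6-10 0-7 5 3 9 18 21 8 24 14 17 1 8-5 12 0 14 9 12 1 8 107-1 0-207-11-1-8-10z"/><path data-sink="17 17" data-exterior="1" d="M220 16l-203 0-1 81 12-3 8 5 14 0 17-5 14 12 22 26 9 3 20 0 14 6 9 0 12-11-6-13 3-21-26-30-1-7 3-16 12-9 31 0 33-6 7-4z"/><path data-sink="319 463" data-exterior="1" d="M251 258l-12 4-5 0-15 14-10 25 0 11 6 3 7 9 17 0 18 9 5 6 35 44 11 21 1 16-5 10-13 0-11 4-8-4-8 2-27 31 119 1 0-8-9-12 0-14 5-12-1-8-14-17-8-24-18-21-5-9 6-24-4-13-21-12-7-7-9-17z"/><path data-sink="220 463" data-exterior="1" d="M225 323l-4 2-3 9 8 8 0 14 8 26-18 16-13 23 1 35 3 8 29 0 28-32 8-2 8 4 11-4 13 0 5-10-1-16-11-21-35-44-5-6-18-9z"/><path data-sink="17 115" data-exterior="1" d="M67 94l-17 5-14 0-8-5-6 0-5 4-1 41 11-1 5-3 24 2 6 7-1 3 20 2 3 2 11 14 10 43 14 11 22-19 3-17 7-16 5-24-24-8-20 0-9-3-22-26z"/><path data-sink="463 22" data-exterior="1" d="M463 16l-82 0-2 10 7 0 9 6 8 3 5 5-4 20 8 11 0 9 30 1 12 5 5 5 5-2z"/><path data-sink="17 231" data-exterior="1" d="M48 183l-15 5-17 13 1 55 26-11 13-13-3-21 11-21z"/><path data-sink="463 182" data-exterior="1" d="M439 149l-9 6-6 0-4 4-6 14 0 7 18 17 10 19 3 1 10-5 9-8 0-40-6-1z"/><path data-sink="463 116" data-exterior="1" d="M463 102l-5 0-13 10-20 0-7 5-2 10-4 9 0 7 9 13 9-1 8-6 13 1 13-10z"/>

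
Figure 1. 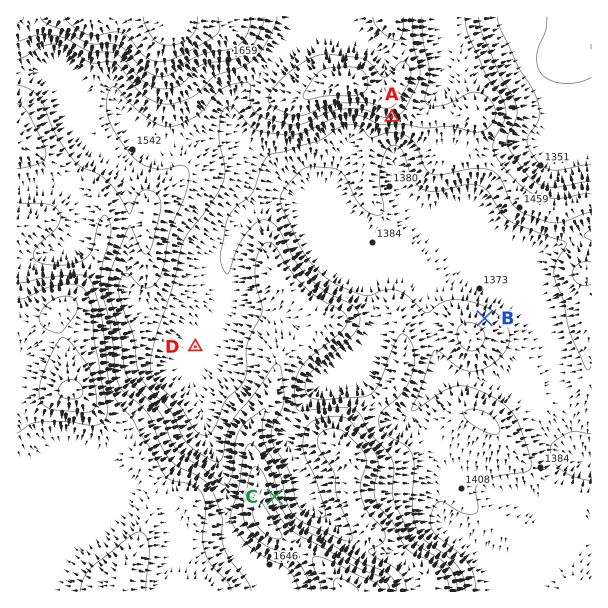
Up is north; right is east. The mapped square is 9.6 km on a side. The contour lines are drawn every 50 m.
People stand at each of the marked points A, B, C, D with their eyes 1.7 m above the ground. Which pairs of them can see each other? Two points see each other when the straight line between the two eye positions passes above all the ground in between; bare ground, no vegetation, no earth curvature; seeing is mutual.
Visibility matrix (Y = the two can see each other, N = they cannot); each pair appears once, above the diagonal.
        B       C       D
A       Y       Y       N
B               N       N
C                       N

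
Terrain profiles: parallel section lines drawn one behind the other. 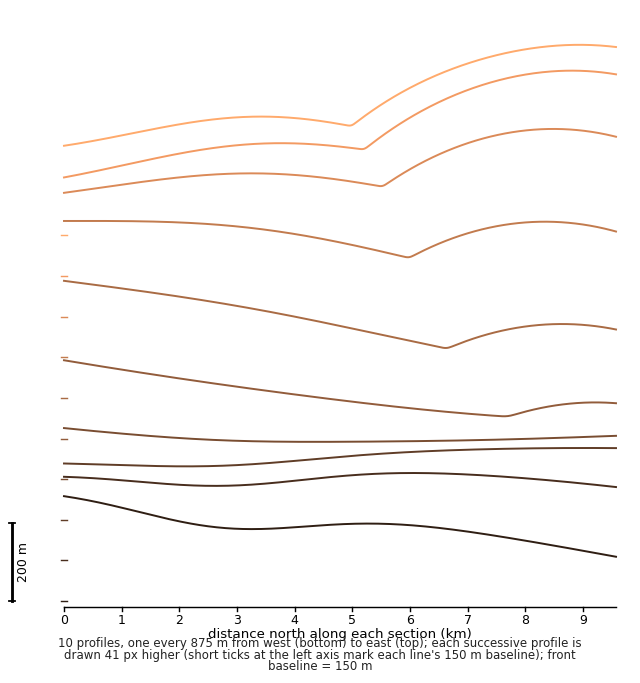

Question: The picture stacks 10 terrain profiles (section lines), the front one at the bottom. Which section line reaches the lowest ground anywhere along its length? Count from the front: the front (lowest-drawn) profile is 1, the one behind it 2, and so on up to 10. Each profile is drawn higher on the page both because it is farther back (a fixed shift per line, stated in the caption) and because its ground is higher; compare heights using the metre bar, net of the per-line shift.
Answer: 5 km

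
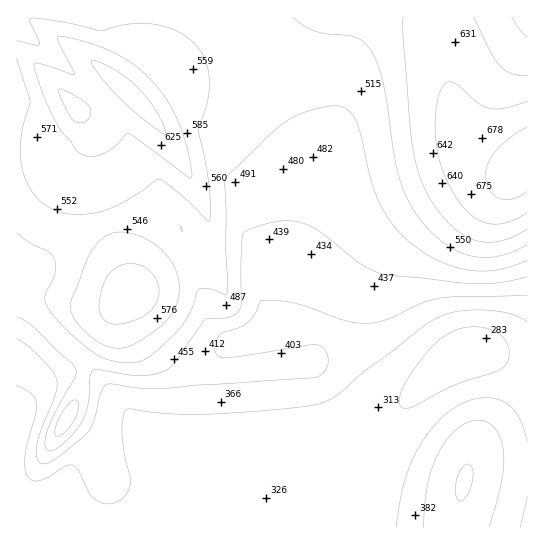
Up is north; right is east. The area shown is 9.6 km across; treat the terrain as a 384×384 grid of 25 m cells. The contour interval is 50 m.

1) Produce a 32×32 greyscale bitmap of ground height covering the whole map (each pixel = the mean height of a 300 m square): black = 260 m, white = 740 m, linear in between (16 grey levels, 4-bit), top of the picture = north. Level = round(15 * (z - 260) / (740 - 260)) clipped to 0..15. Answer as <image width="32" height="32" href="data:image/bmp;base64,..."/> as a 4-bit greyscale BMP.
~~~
<image width="32" height="32" href="data:image/bmp;base64,Qk12AgAAAAAAAHYAAAAoAAAAIAAAACAAAAABAAQAAAAAAAACAAATCwAAEwsAABAAAAAAAAAAAAAAABEREQAiIiIAMzMzAERERABVVVUAZmZmAHd3dwCIiIgAmZmZAKqqqgC7u7sAzMzMAN3d3QDu7u4A////ACIiIiIiIiIiIiIiIzRWVUMiIiMyIiIiIiIiIiM0VmVDIiIzMyIiIiIiIiIiNFZlQzMzNDMiIiIiIiIiIjRWZUM1U0QyIiIiIiIiIiIzVWVDNXVEMyIiIiIiIiIiI0VVQyR3VDMzMzMzMiIiISI0VEMzaGQzMzMzMzMzIiESIzMzM0dkREREREREMzIhERIiIjRGZWZlVVVVVEQzIhERESJEVneIdmVUVVVUQzIhEAESRWeJmYdlRERERERDMhEBElZ4mqqYdlVERERERDMhESJniau7qYdmVEREVVVEMzMzd4mru7qXd1RFVVVVVVRERHeJq7u6mIdVVVVWZmZmZmZ3iJq7qYiHVVVVZmZ3eIiHd4iZqpmIh2VVZmZ3eJmqqYiImZmYiIdmZmZnd4mqvLuJmZmZiImHZmZmd3iJq83cmZqpmZiah3ZmZ3d4mrzd7ZmqqqmZqod3d3d3iKvN3u6aqqqqqrqId3d3d4mrzd7vmqu7qqu5iId3d3eJq83e75qru7vMuZiId3d3iazN3d6avMu8zKmYiId3eImszd3dmr3LzcupmYiIiIiJvMzMzJvMvNy6qZmIiIiImrzMzLubu8zLqqmZiIiIiJq8zMu6qqvLuqqZmYiIiJmavMy7qpmrqqqZmZmImZmZmrvMuqmZmZmZmZmZmZmZmaq7u7qp"/>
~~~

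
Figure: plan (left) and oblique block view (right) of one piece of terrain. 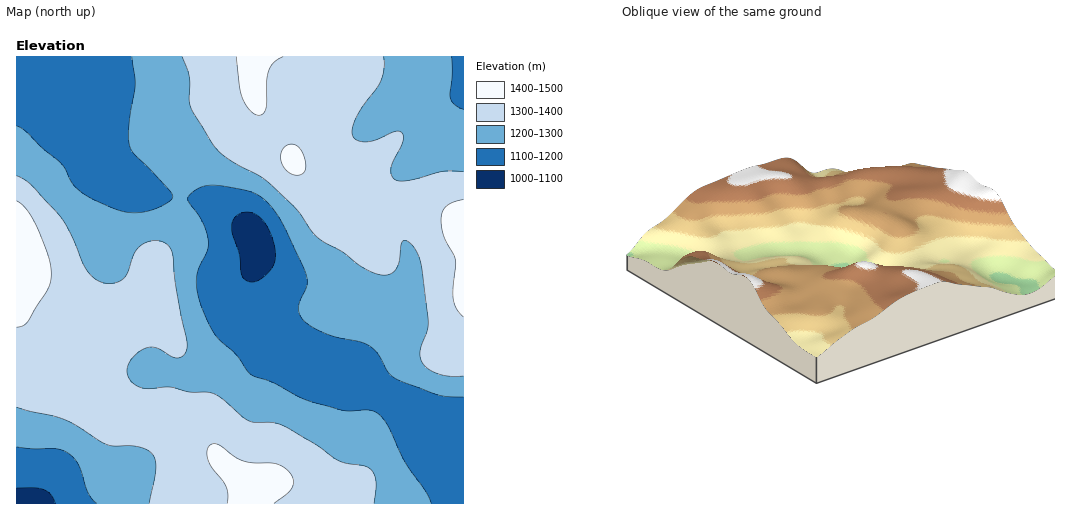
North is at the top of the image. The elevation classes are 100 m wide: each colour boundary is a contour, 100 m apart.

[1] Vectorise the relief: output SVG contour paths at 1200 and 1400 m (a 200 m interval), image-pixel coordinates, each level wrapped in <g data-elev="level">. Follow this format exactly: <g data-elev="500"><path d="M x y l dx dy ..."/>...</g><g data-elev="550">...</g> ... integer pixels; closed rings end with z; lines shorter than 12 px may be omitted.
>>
<g data-elev="1200"><path d="M431 503l-6-12-21-31-16-35-10-11-9-4-26 0-31-8-14-6-26-14-19-6-5-5-12-17-20-18-13-25-6-25 1-15 10-22 0-12-7-17-13-19 1-6 12-8 13-2 32 5 16 7 9 9 10 14 25 52 1 13-7 17-2 7 2 7 5 5 9 7 14 7 32 7 9 4 9 8 11 19 9 7 41 15 24 2"/><path d="M17 447l16 2 23 0 13 5 9 10 10 28 9 11"/><path d="M463 109l-9-5-4-7 2-23 0-17"/><path d="M132 57l3 28-6 38 0 21 5 9 38 40 1 5-7 6-18 7-17 2-15-4-25-11-10-6-7-7-14-22-18-15-16-17-9-5"/></g><g data-elev="1400"><path d="M274 503l13-10 5-6 1-8-5-8-12-7-24-1-9-2-9-5-14-11-7-1-5 5-1 9 4 9 15 19 2 8-1 9"/><path d="M17 327l7-2 4-4 20-32 3-15-3-19-12-29-9-17-10-8"/><path d="M463 200l-10 2-6 4-5 6-1 8 3 16 12 25-3 29 1 12 3 8 6 7"/><path d="M292 174l6 1 4-1 3-4 1-5-2-9-4-7-5-4-4-1-5 2-3 3-2 9 3 9z"/><path d="M236 57l3 29 3 11 8 13 5 4 4 1 5-2 2-5 1-27 2-12 5-7 9-5"/></g>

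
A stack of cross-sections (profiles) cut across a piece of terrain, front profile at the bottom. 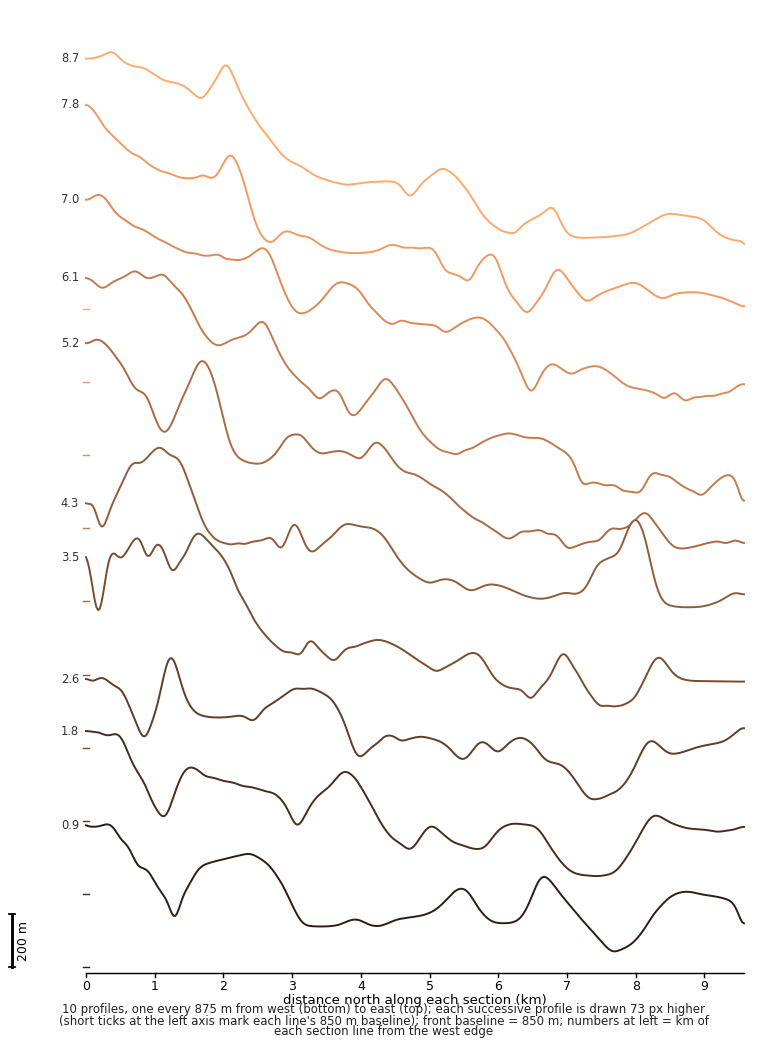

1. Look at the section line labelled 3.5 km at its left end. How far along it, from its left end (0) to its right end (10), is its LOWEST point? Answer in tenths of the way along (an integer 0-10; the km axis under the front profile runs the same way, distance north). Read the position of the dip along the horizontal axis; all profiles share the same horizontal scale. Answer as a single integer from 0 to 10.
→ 8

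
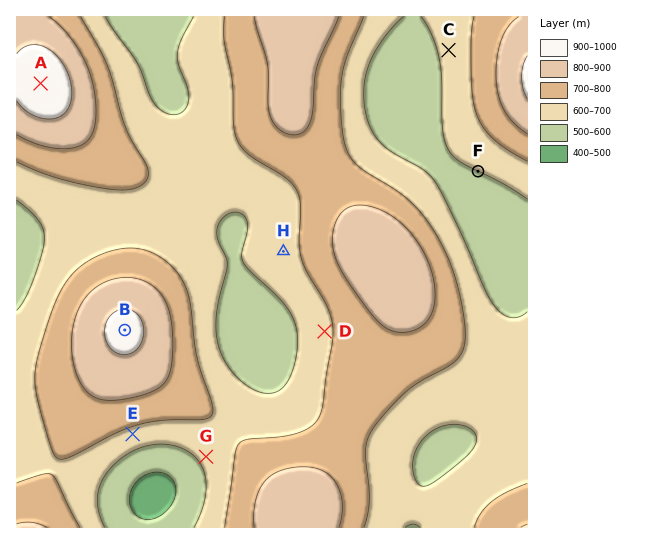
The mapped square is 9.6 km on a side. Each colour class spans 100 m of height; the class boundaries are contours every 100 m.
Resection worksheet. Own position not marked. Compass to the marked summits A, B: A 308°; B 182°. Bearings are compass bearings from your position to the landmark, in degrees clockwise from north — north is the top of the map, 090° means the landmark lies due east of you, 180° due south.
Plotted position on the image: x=131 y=154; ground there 710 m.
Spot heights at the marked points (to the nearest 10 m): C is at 630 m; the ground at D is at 680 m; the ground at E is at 670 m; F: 600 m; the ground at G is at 630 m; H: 660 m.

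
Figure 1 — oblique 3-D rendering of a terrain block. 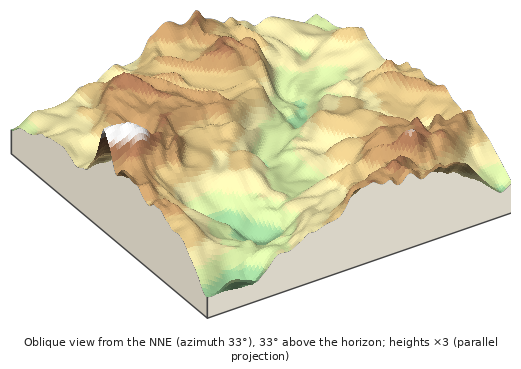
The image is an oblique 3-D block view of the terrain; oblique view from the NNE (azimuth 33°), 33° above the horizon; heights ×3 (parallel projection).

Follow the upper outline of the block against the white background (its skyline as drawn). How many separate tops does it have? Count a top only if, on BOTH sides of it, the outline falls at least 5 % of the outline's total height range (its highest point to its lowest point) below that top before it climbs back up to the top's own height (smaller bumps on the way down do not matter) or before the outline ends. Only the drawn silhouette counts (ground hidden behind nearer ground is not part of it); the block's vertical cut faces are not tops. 2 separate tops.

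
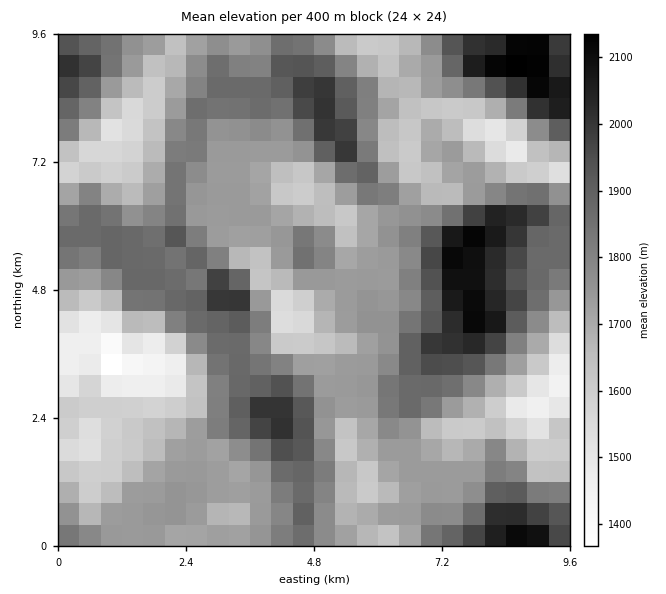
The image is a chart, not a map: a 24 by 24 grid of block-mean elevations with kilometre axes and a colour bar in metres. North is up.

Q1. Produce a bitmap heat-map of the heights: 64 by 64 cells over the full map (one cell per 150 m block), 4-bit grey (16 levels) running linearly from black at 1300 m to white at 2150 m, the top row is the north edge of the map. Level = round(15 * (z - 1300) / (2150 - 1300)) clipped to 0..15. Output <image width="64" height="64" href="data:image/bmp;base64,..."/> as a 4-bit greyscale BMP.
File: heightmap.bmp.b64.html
<image width="64" height="64" href="data:image/bmp;base64,Qk12CAAAAAAAAHYAAAAoAAAAQAAAAEAAAAABAAQAAAAAAAAIAAATCwAAEwsAABAAAAAAAAAAAAAAABEREQAiIiIAMzMzAERERABVVVUAZmZmAHd3dwCIiIgAmZmZAKqqqgC7u7sAzMzMAN3d3QDu7u4A////AKqqqYiIiIh2Z4iIiIiJqZqYiHZVVVZ4mqvMzN7///3LqYiIiIiIiIh4iIiIiJmaqqiIh3ZmeIiqqqvN3u7u7cuoiIiIiIiIiIiHdmiIiJq7qIiIiHeIiKqqqs3e7d3dyqh3iIiIiIiIiIdmZ4iImruoh3eIiIiImpiavN7t3dzKp2VniIiIiIiIh2ZniIiaqpiGZneIiIiIiImr3d3LvLqXVVZ4iIiIiIiIdniIiJqqqIdlZneIiIiIiKrNzLqqqodVVWiIiIiIiIiIiIiJqqqoh2VVZniIiIiImqzLqqqphlVVVniIiIiIiIiIiImqqqmHZVVWZ4iIiIiIqqqoiIh2VVVVZ3iIiIiIiIiIiqqqqYdlVWeIiIiIiIiaqodmd2VVVVVWd3iIiIiHeIiaqqqph2VWeIiIiIiIiJqodVVWVVVVVVZneIiId3Z4iJq8uqmHVWeIiIiIiIiImpdlVVVURFVVVWZniIh3d4iJqry6qXZWaIiIiIh3eIiqhlVVVVQzRVVVZmeIiIiImaq8zLqoZVZ4iIiIdmZmeIiGVVVVVDM0VVVmZniIiJqqq83MupdlVXiIiIdlVVVniHZUVWVlRERVVWdmaIiJqqq83dy6mGZWeImYh2VVVVZmVUNFZmZVVVVVZmVnd4mrqszdzMqYdmeIiamId2ZVVVVUMzRmZlVVVVVVVVVmiKurzd3MypiIiIiKqqqYh3ZlVUMzM0VVVVVVVVVVVVV4qqvM3cy6mIiIiIqqqqmIiHZVMzMzNEVVVFVURDRVVXiqq8zMzLqIiIiImqqqqpiIdlVUMzIjNFVTNDMzMzRVeKqqq7zMqYiIiIiaqqqqqpiHZlVDMyIzRVMzMzMzM1Z4qqqqqrqoiIiIiJmqqqqqqpiHZVUzMzNEQxESMyIzVomqqqqqqoiIiIiIiqqqqqqqqoiHZUMzMzMzERIzITNXiaqqqpmZh3iIiIiIqrzLu7uqqIh2UzMzMzIREzMiNGeKqqqoiId2d4iIiIiqvMzMzMuqiIdUMzMzMhEjMzM1eJqqqqh2ZmZmZ3eIiJq8zMzd3LqYiGVDMzMyEjRDM1aJqqqqqHVVVVVmZ4iImrzM3d3dy6mIdVMzMzMjVVRFaJqqqqqodUNVVmZ3iIiaq8zd3e7cqoiGVEMzMzRWVVeJqqqqqql1M1VWeIiIiIqqvN3e/+26qIdlVDMzNXd3eaqqqqq8uXUzVWiIiImYiaqs3d//7cuqiHZlVUNXiYiaqqq8zMy4ZDNVaIiIiZiImqze7+7t26qYh3ZVVWiqmauqqszd3KhUVVVniIiIiIiarN7/7d3MqqiIh3ZlaaqquqqqvN3cllVVVneIiIiIiKqs3v/t3cy6qYiIiHZ6qqq6qqqr3cp1VWZ4iIiIiIiIqqze/u3cy6qqmIiIiIqqqqqqiazcuWVWeIiIiIiIiIiqvN/+7d3LqqqpmIiIq6qqqqiKvLqHVWeImZiIiIiIiKrN3/7d3cuqqqqpmZmqqqqqmKrKmHVVeImqqIh3iIiIms3v/u3dzKqqqqqqqrqqqqqqq6iHZVaIiaqph3eIiIiaze/+7d3Mqqqqqqqqu6qqq7q6iId2Z4iJqqmHZoiIiIq93//t3dy6qqqqqqqqqqqsy6mIiIiIiImqqIZmiIiZmrze/+7t3LqqqqqqqqqqqKu7qIiIiIiIiJmIdVZ4iJqaq83v/u7dy6qqqqqqqqmImqqYiIiIiIiIiIdlVniImZiavM3v7d3cuqqqqqqpiIiqqYiIiIiIiHd2dlVmeIiIiIiZq83d3d3Lqoiqqph3eKqoiIiIiIiHZVVVVneIiIiIiIiJq8zN3cyqiJqoh2d3iqmIiIiIiHZVVVZ3iJmqiIh3d3iImqu7uphniIh1VmaIqoiIiIiHZVVVZ4iJqqmIdmVWZ4iIiIiIh1VndlVWZ4iqmIiIiIdlVVVXiJqqqIdlVWZ4iIiId3dlNVVVVVVWiKqYiIiIh3ZlVWeJq7qYZVVWeIiId2VVVUNFVUVVVVeIqpiIiIiIh3ZneKvMuYdVVWiIiIdlUzREM2ZURVVVVniqqYiIiIiIiIiavNyodlVWeIiIdVQzRVZVdVVVVVVVeJqqiIiIiIiIiavNy5h1VVZ4iIdlQzNFd3d3ZVREVVV4mqmIiIiIiIiKvN3LmHVVVoiIdlUzM1aIiKmGVDNFVWiKqYiIiIiIiJrN3cqYdVVniIdlVDM0Z4mqqohlQzVVaIqqmIiJmZiJqs3cuph2ZWd3ZVQzRFZ4q8y6qIdUNFVXiaqpmZmqmJqszdy6mIdlZmVVVEVWaJrN3Lqqh2VEVVeIqqqZqqqqqszMy6qYiHZ2VVVVVmeKrN7suqqYZVVVVoiaqqqqqqqrzMzLqqiIZmZmZmZ4iKrN7+zKqqh2ZVVWiIqqqqqqqqzMzMuqqIdlZ4h3iImqvN3/7czLqYh2VVZ4iaqqqqqqvMzMy6qohlZ4iIiZq7zN3//t3cy6iIdlVniJqqqqqqrMzMzKqoh1VoiImqvO7u7//t3d3MqoiHZVaImqqqmJq8zMu7qYhlVWiIiaze/////+3dzMyqqIh2VniJqpmImry6uqqIdmZmeIiJvN7+7//+3NzMy6qqiIdmeIiZiIiaqqqqqHdlZnd4iJq83d3d7/7czLuqqqmIiHZniImIiImqqqqHZmVVVmaImrzd3d7//tzLqqqpiIiIdmaIiIiIiJqpmIh2VVVVVoiqzNzN7///3L"/>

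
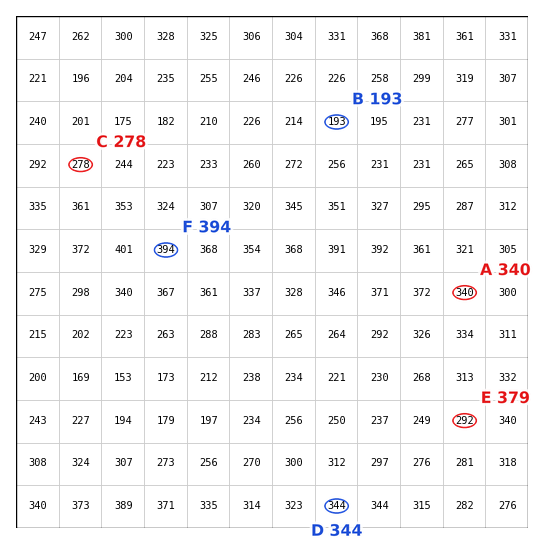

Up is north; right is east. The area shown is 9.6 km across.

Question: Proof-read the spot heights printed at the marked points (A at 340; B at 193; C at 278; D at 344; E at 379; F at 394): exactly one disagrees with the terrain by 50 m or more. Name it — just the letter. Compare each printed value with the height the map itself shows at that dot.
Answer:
E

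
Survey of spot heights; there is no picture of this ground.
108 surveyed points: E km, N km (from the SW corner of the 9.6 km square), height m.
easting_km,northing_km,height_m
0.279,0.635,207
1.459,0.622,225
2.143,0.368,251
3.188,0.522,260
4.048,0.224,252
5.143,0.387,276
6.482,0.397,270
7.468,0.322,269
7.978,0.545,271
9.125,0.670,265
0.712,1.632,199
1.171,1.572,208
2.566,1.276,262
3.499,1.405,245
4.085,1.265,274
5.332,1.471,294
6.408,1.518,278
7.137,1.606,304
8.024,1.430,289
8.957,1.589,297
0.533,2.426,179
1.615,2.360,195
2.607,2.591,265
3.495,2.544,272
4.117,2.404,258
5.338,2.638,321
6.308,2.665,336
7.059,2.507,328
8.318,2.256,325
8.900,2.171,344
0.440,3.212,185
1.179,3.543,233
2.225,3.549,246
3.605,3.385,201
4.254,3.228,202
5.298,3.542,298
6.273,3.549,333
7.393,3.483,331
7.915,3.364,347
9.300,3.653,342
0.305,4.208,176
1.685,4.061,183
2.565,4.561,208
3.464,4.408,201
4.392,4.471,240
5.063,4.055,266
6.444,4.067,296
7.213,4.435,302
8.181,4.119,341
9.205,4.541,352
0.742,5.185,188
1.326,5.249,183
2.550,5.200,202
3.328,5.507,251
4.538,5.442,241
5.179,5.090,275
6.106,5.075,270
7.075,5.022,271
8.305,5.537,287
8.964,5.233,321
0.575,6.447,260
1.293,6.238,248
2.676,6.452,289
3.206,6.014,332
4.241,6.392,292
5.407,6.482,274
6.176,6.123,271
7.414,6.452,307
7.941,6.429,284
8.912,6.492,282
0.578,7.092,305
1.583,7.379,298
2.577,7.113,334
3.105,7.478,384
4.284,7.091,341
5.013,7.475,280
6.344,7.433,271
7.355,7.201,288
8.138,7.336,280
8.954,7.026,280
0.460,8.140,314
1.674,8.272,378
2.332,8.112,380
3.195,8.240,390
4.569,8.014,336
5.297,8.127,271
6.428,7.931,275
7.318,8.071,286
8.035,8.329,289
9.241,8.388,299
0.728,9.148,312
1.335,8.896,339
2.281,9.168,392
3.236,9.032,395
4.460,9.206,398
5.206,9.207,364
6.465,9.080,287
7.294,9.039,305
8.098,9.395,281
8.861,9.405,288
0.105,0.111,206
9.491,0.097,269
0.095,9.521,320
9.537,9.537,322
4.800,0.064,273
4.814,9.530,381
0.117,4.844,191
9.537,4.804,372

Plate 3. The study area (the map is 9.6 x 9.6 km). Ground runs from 175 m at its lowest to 410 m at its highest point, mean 280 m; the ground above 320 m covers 21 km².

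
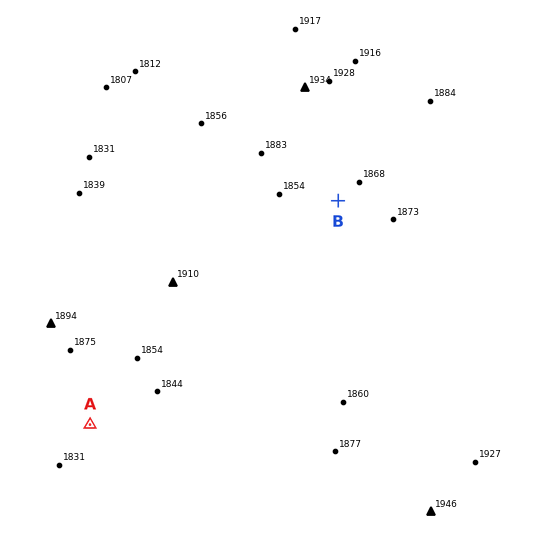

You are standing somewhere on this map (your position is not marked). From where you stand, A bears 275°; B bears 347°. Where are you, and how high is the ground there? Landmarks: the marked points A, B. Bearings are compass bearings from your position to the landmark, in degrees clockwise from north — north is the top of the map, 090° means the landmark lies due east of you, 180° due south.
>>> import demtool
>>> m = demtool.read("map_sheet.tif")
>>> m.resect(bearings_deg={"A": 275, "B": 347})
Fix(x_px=396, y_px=451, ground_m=1905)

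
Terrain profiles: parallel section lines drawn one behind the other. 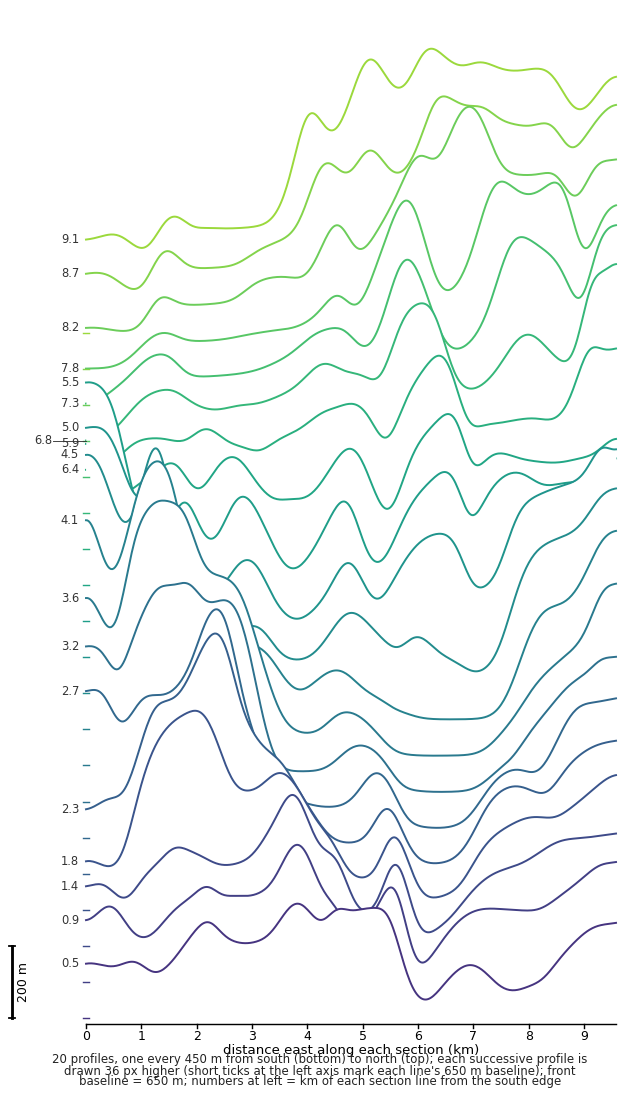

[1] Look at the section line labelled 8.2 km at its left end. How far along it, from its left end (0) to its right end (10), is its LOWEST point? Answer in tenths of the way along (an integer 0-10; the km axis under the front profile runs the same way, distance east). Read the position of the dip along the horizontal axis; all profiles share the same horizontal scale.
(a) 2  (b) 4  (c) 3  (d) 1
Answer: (d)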